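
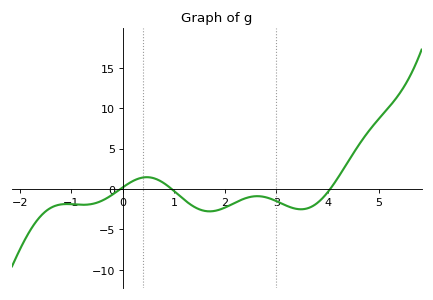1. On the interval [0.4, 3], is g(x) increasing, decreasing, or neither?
neither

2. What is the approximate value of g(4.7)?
6.3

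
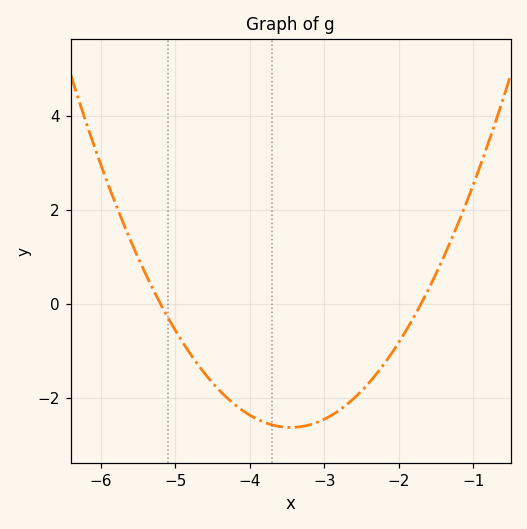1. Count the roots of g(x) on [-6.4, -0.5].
2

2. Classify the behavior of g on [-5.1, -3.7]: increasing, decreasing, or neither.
decreasing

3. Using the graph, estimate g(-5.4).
0.636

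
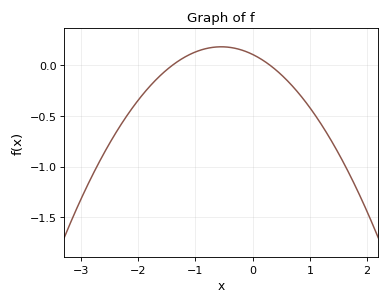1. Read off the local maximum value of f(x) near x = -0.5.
0.181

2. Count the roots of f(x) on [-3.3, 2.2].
2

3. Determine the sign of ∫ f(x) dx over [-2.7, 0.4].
negative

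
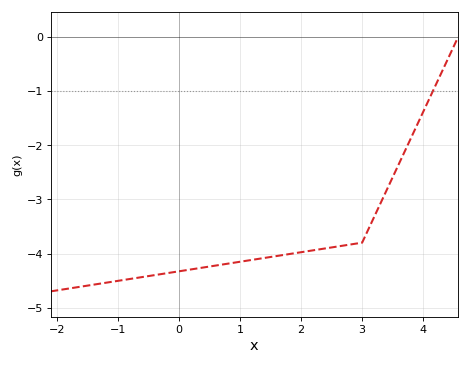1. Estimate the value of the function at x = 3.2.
-3.32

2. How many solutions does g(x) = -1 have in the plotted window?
1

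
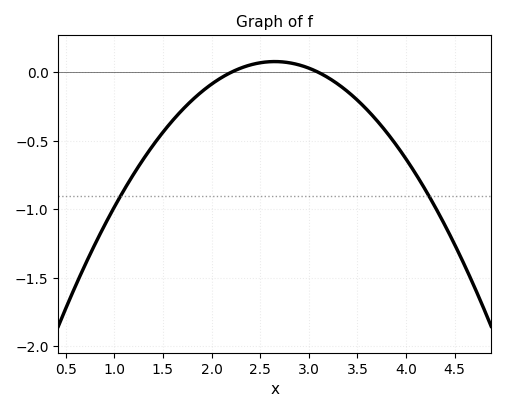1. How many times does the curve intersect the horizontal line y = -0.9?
2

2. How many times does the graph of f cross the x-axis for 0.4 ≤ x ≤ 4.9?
2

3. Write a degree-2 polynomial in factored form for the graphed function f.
y = -0.39(x - 2.2)(x - 3.1)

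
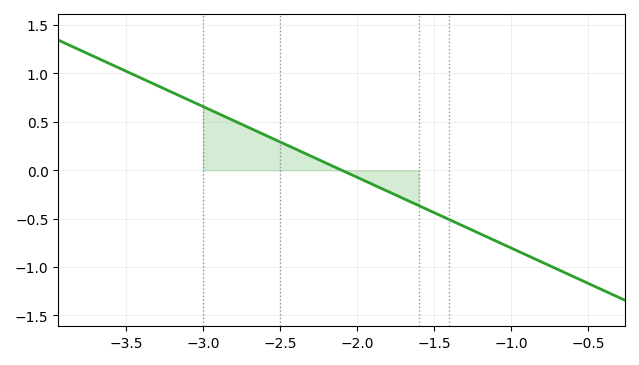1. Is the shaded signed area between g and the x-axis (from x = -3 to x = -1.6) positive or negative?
positive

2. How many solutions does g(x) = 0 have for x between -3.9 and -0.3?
1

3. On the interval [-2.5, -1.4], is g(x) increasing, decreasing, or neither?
decreasing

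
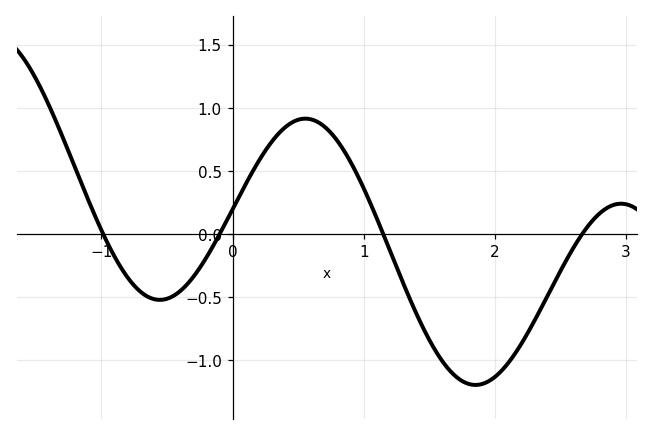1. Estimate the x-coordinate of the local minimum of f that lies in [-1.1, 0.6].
-0.6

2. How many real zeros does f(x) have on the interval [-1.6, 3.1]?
4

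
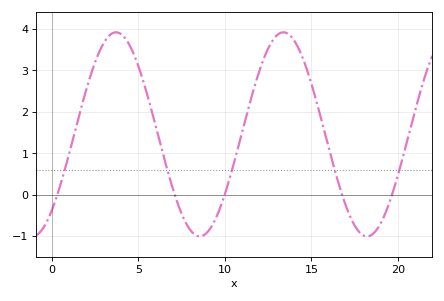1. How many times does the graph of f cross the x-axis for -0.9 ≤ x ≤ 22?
5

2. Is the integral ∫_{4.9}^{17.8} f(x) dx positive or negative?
positive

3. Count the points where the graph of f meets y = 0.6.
5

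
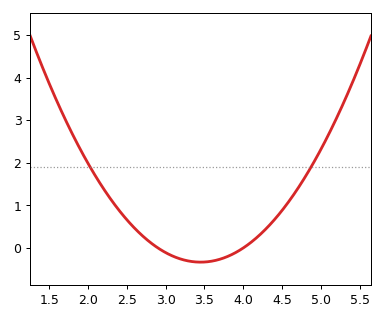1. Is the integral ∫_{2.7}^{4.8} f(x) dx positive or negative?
positive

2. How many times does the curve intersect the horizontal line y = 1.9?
2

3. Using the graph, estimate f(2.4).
0.9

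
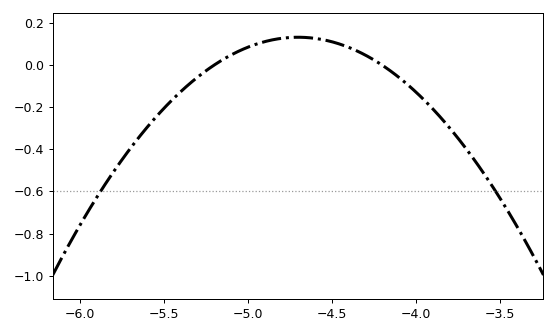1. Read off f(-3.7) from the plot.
-0.398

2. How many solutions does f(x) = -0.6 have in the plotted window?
2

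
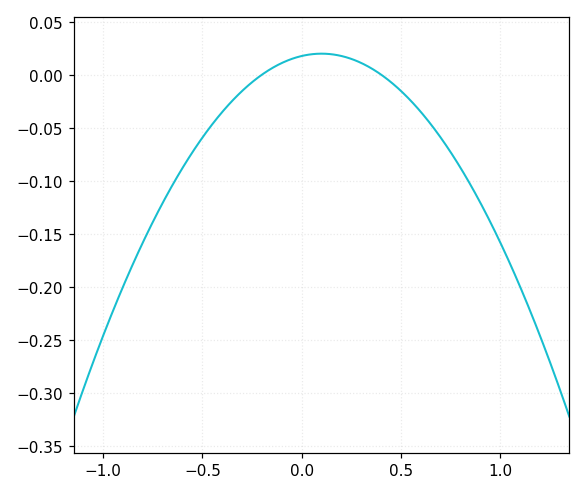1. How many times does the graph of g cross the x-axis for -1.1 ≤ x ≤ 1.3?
2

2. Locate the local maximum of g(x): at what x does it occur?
0.1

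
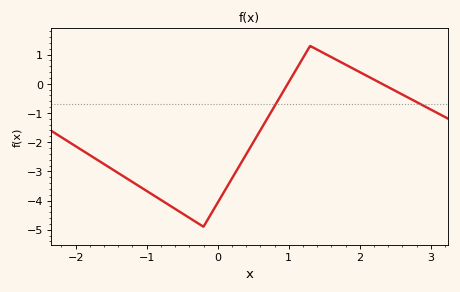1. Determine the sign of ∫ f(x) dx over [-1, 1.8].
negative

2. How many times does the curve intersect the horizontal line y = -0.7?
2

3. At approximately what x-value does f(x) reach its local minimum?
-0.201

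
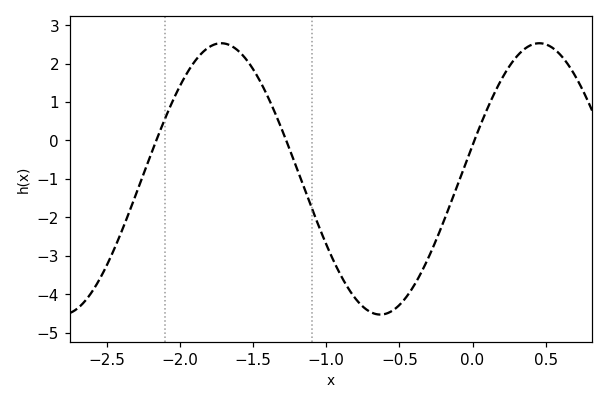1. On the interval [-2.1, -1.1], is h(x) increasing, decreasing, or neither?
neither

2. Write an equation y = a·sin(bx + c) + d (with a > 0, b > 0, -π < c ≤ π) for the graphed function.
y = 3.53sin(2.89x + 0.252) - 1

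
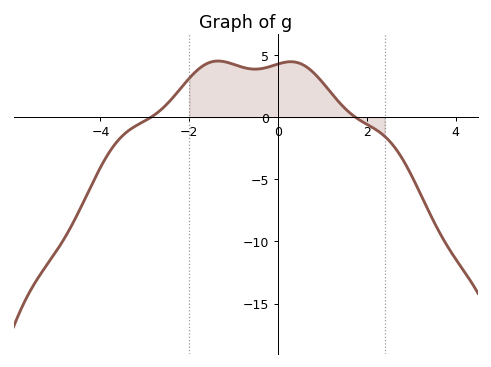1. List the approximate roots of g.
-2.8, 1.8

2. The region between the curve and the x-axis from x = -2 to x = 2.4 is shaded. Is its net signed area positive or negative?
positive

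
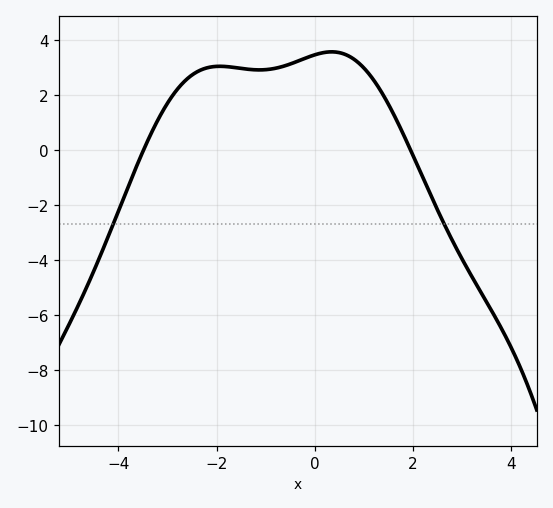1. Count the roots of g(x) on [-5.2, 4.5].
2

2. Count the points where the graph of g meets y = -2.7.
2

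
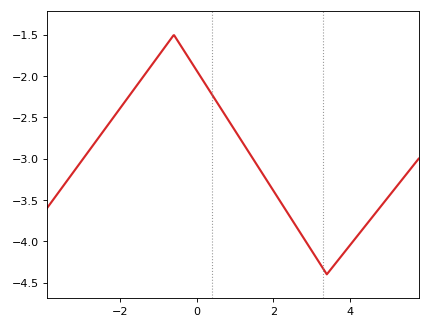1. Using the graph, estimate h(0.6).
-2.35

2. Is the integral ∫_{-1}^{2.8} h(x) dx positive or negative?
negative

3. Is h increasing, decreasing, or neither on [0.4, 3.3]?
decreasing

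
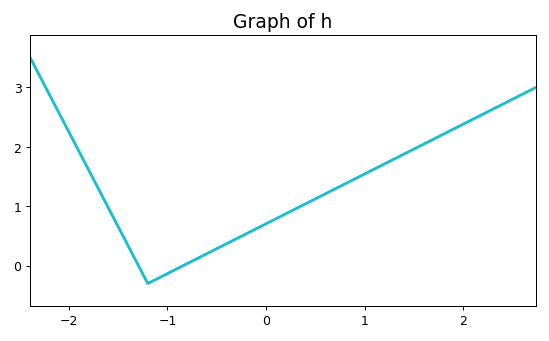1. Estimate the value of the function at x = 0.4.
1.04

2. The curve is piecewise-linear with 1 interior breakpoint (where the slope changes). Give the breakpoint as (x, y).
(-1.2, -0.3)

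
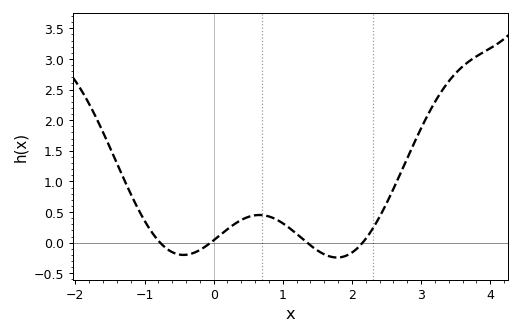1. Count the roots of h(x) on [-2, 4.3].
4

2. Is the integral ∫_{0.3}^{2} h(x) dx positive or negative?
positive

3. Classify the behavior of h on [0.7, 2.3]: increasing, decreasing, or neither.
neither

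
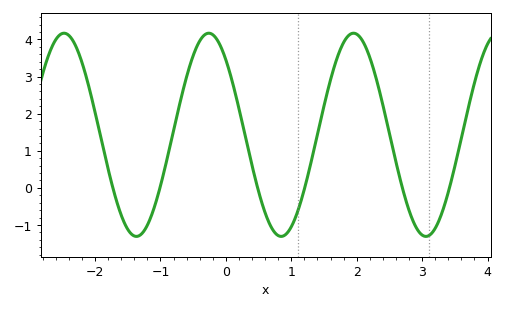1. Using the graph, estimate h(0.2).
2.14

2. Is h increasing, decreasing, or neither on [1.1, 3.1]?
neither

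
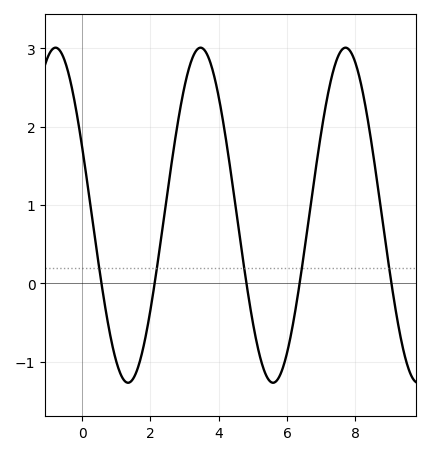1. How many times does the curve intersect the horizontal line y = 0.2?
5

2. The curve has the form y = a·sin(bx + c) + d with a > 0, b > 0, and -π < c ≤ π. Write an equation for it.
y = 2.14sin(1.48x + 2.72) + 0.87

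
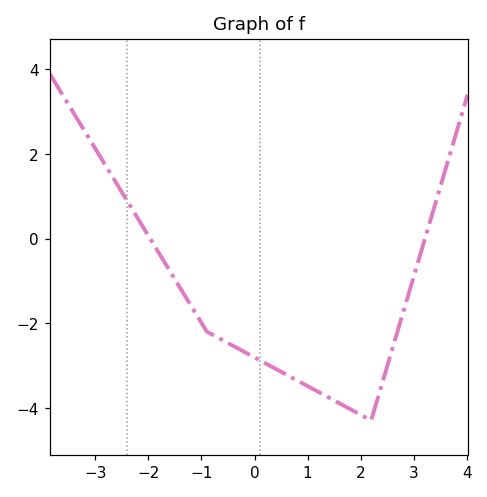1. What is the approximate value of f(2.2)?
-4.3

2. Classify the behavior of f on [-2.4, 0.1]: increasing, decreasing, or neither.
decreasing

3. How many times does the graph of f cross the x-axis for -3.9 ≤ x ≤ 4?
2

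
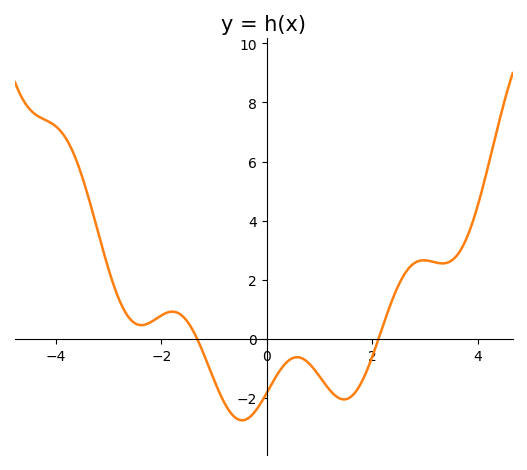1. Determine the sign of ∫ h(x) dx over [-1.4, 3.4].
negative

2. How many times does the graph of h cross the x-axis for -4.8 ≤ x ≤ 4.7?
2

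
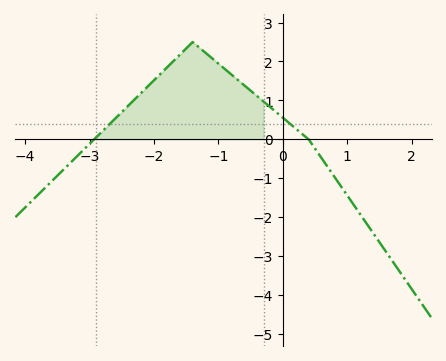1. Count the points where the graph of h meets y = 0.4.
2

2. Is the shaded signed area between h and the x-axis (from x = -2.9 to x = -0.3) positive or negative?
positive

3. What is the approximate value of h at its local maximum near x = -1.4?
2.5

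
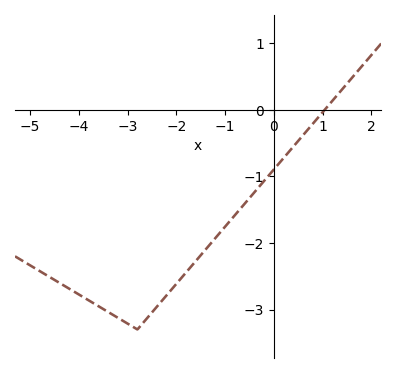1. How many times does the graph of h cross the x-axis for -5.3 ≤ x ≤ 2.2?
1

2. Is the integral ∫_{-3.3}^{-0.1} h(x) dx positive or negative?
negative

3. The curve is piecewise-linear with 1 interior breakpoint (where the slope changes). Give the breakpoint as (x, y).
(-2.8, -3.3)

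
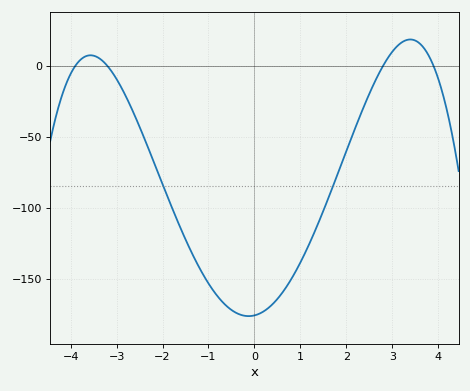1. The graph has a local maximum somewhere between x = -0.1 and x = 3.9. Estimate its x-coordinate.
3.4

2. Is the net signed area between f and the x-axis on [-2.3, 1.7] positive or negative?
negative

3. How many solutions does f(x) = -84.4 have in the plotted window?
2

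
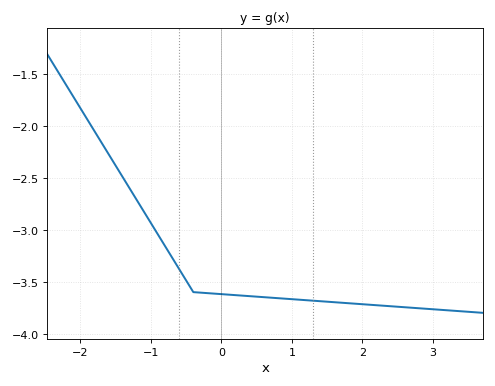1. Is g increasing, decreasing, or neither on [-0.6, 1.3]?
decreasing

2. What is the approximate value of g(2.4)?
-3.75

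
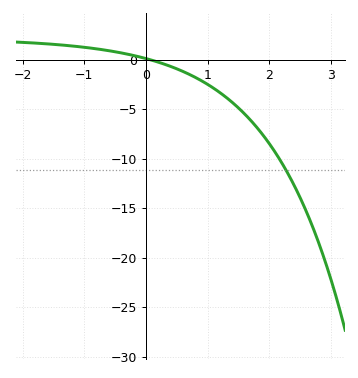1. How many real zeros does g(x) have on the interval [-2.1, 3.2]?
1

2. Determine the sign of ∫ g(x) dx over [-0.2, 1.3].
negative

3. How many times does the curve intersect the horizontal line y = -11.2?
1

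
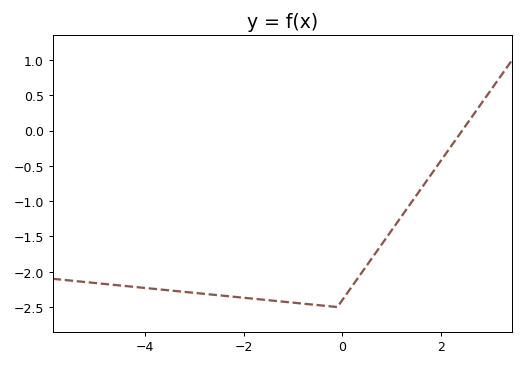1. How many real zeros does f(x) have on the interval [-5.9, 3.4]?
1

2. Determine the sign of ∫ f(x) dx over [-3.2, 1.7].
negative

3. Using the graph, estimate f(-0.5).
-2.45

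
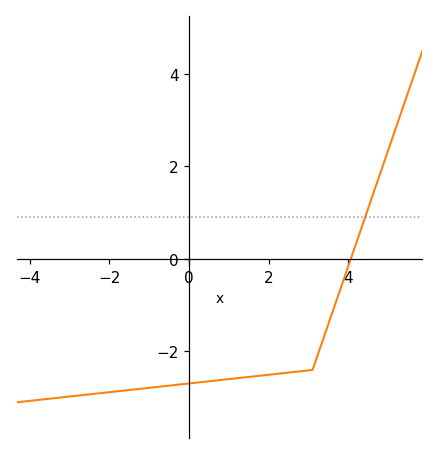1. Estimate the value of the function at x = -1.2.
-2.8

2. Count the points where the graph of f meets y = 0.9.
1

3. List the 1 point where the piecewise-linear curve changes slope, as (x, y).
(3.1, -2.4)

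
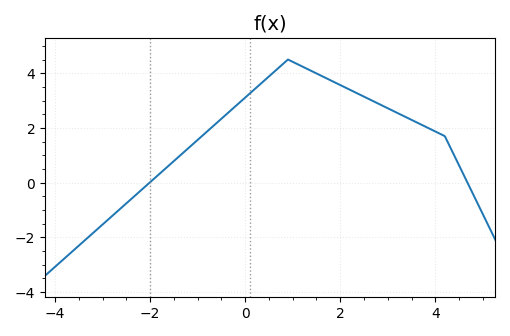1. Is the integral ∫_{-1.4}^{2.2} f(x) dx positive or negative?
positive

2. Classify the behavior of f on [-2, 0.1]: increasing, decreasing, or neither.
increasing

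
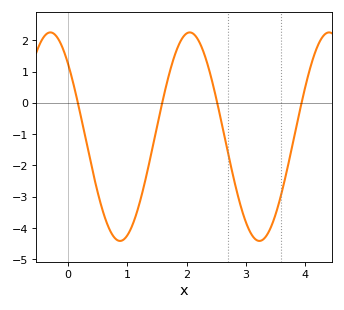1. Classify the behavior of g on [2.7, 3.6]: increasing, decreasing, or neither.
neither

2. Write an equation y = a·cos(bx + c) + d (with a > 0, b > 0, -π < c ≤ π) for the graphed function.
y = 3.33cos(2.7x + 0.8) - 1.08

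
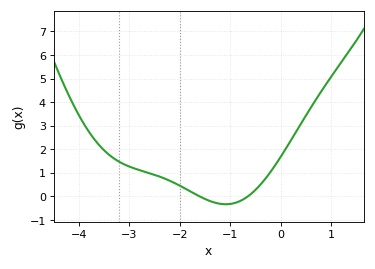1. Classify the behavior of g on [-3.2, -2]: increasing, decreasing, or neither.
decreasing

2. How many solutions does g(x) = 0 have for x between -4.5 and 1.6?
2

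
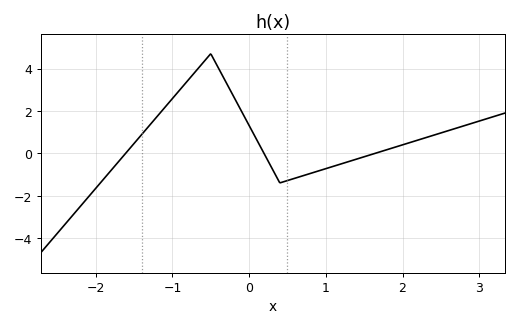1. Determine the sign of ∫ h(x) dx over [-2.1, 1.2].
positive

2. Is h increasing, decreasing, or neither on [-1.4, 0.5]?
neither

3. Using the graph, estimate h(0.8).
-1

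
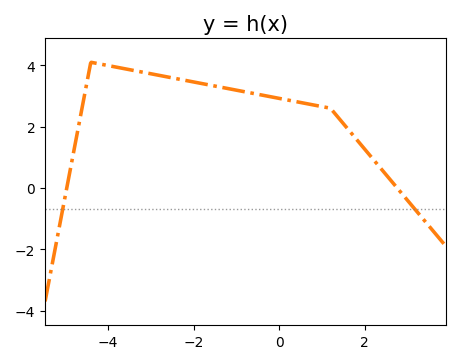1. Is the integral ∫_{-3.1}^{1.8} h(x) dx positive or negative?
positive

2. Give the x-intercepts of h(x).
-5, 2.8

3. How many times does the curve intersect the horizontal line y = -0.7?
2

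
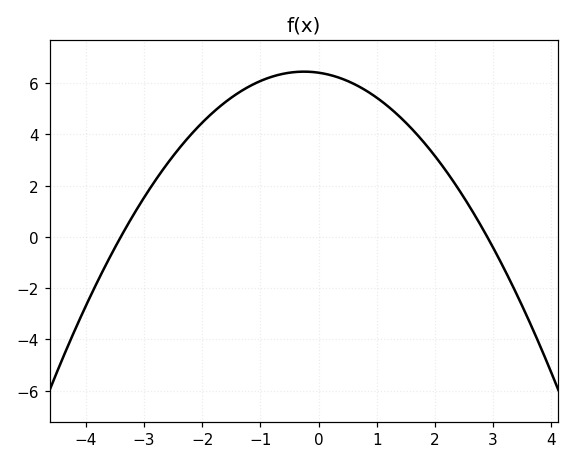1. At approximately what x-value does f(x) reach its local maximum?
-0.25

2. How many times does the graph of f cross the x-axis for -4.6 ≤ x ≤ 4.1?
2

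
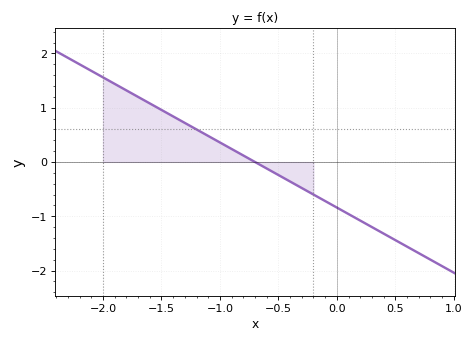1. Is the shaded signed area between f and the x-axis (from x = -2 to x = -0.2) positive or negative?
positive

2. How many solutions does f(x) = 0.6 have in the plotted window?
1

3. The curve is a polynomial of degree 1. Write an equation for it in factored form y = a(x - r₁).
y = -1.2(x + 0.7)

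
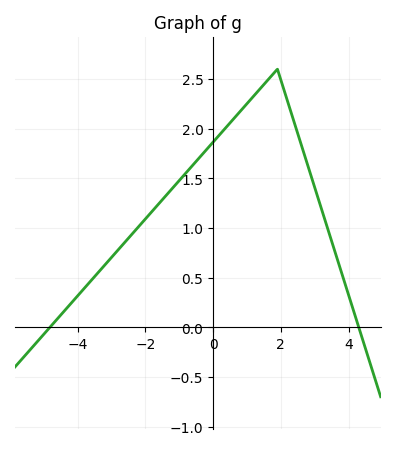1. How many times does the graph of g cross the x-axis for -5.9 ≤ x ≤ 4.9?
2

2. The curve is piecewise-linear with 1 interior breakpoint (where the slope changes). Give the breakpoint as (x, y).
(1.9, 2.6)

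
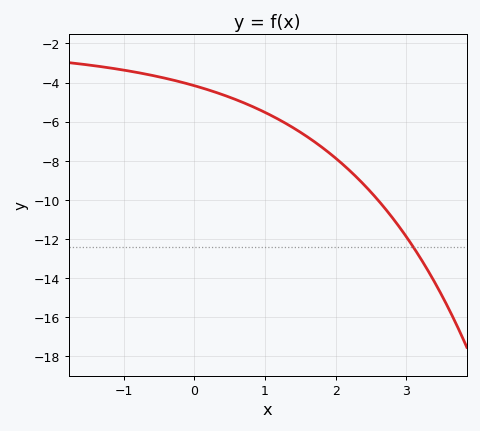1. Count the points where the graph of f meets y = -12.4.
1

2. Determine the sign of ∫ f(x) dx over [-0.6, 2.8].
negative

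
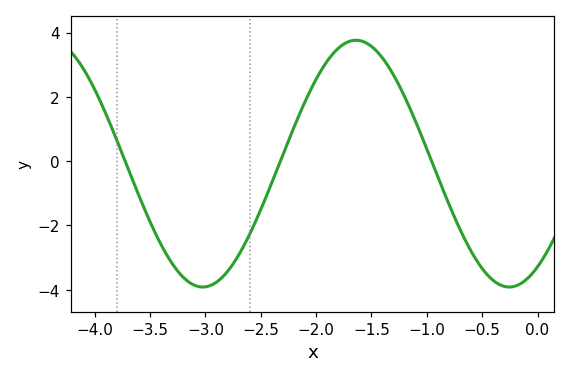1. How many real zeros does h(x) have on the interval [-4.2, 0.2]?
3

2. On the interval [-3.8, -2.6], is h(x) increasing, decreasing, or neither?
neither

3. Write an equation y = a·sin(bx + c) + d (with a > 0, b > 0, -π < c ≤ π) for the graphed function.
y = 3.84sin(2.27x - 0.99) - 0.08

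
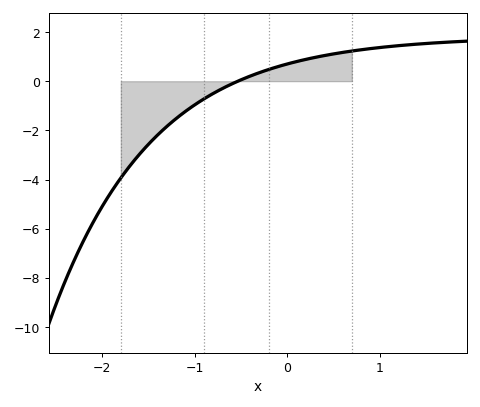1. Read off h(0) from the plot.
0.6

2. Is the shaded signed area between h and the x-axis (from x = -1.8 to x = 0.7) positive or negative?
negative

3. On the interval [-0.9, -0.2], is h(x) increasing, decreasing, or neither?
increasing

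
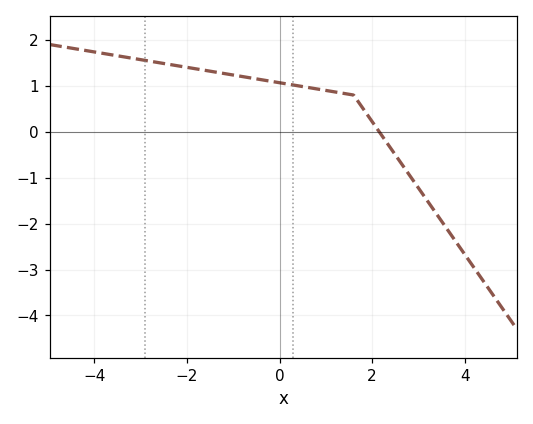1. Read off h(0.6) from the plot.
0.968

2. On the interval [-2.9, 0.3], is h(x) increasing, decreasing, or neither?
decreasing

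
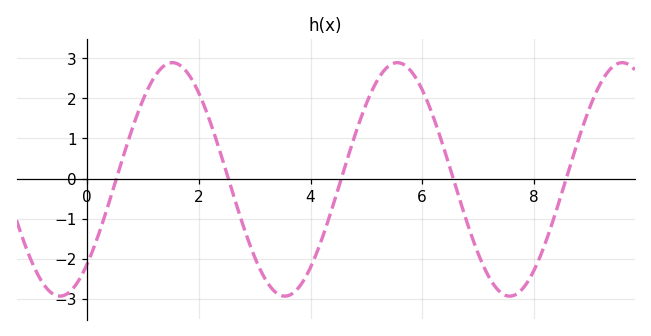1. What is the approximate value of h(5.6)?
2.88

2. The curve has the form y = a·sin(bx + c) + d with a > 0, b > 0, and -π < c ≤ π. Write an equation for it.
y = 2.91sin(1.56x - 0.81) - 0.02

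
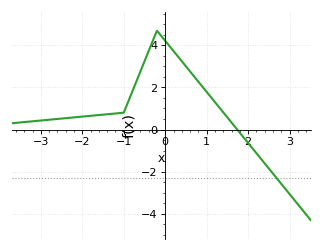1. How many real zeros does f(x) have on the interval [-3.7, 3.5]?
1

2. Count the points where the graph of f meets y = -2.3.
1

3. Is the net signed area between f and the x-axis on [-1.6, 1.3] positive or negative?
positive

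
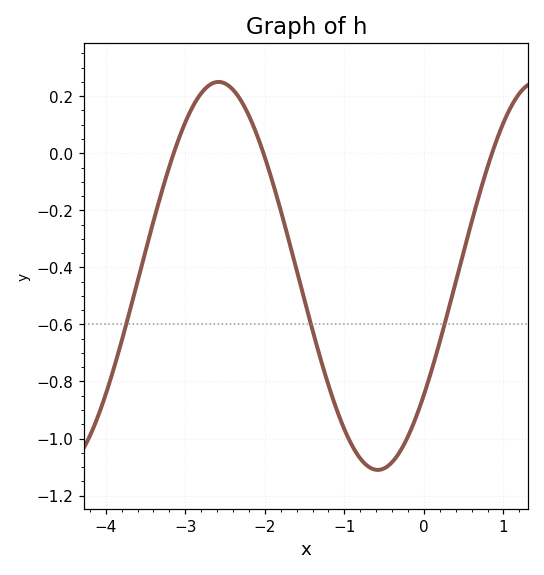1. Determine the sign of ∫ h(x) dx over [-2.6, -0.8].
negative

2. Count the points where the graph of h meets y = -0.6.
3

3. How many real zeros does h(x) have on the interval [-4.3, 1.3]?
3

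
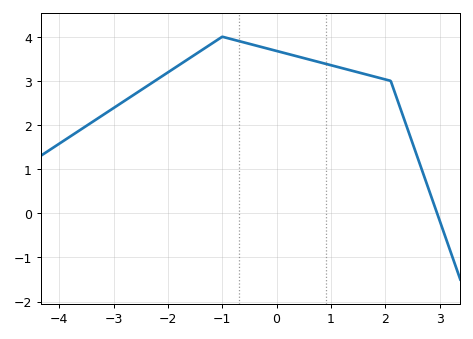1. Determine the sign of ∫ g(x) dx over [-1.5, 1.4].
positive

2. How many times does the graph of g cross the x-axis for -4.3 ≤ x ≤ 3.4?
1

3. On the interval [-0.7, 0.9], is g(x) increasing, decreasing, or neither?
decreasing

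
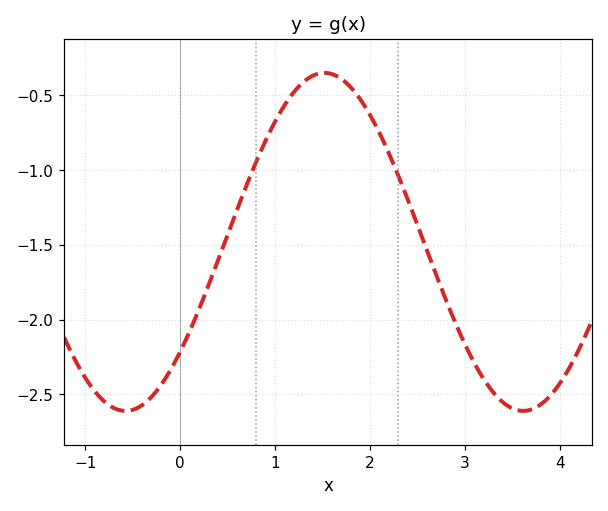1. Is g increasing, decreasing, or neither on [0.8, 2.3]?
neither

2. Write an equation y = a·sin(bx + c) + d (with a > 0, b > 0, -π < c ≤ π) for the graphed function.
y = 1.13sin(1.5x - 0.71) - 1.48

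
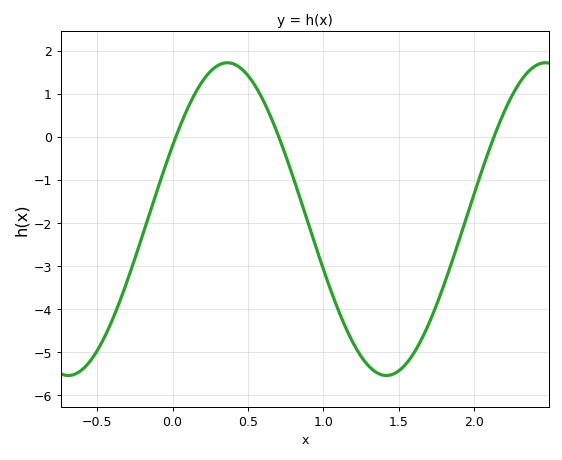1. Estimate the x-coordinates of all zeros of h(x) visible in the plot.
0, 0.7, 2.15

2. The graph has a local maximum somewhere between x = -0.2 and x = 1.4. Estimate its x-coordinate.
0.35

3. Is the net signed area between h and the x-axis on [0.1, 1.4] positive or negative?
negative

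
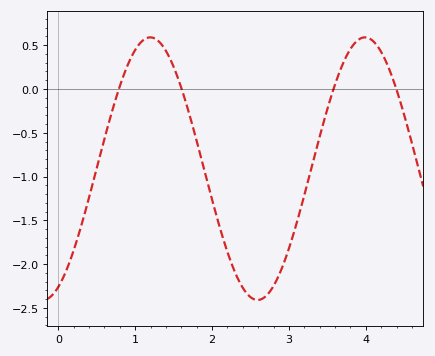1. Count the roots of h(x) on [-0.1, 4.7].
4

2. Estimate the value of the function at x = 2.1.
-1.58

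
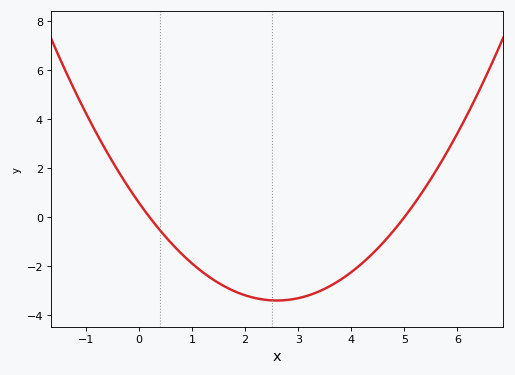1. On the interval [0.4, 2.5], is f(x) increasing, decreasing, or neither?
decreasing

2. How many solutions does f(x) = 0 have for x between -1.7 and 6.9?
2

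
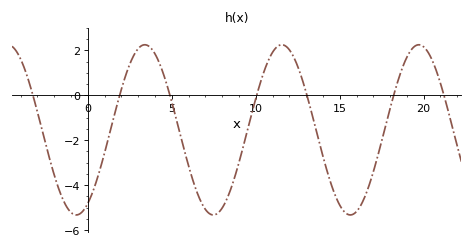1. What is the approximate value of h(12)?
2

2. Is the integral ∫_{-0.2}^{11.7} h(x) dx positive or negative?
negative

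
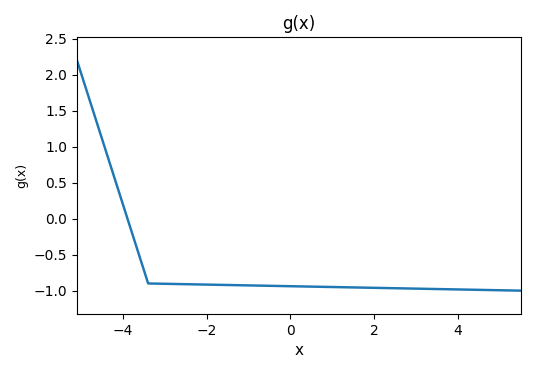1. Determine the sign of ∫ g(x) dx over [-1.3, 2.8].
negative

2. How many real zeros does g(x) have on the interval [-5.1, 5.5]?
1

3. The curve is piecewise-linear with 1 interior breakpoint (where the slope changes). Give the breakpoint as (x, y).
(-3.4, -0.9)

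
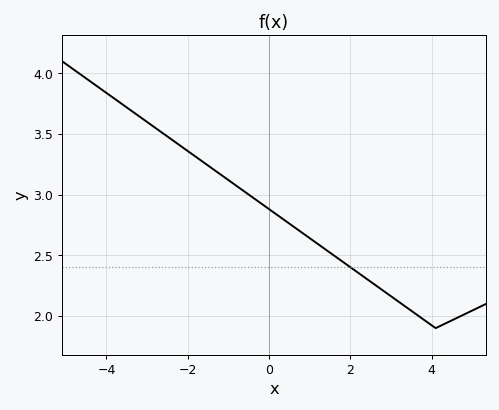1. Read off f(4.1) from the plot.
1.9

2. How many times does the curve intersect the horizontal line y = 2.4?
1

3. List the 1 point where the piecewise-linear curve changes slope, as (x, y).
(4.1, 1.9)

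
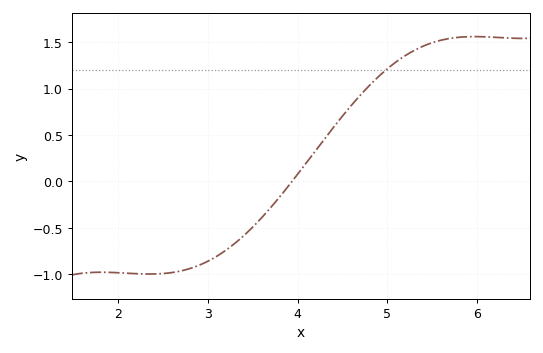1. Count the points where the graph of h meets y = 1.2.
1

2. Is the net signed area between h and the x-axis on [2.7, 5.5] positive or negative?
positive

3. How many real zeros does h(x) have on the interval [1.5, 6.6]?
1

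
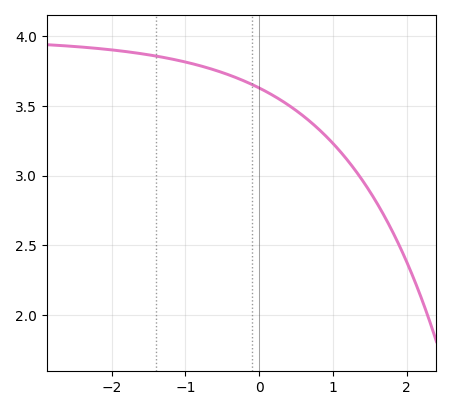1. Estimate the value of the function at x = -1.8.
3.89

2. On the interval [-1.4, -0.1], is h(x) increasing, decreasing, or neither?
decreasing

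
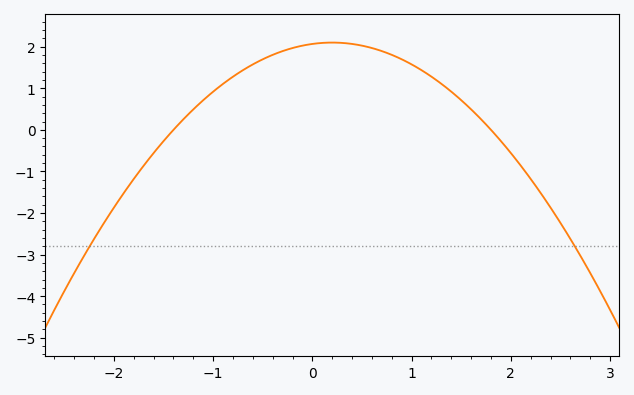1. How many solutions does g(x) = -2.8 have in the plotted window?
2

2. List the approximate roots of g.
-1.4, 1.8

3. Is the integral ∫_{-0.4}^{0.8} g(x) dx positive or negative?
positive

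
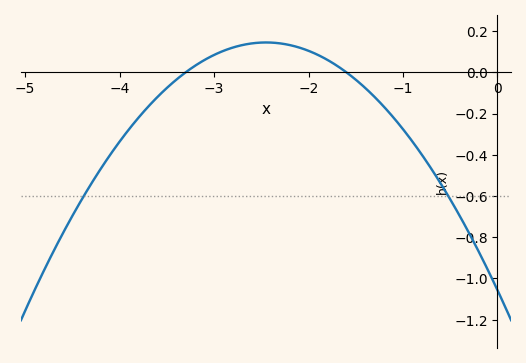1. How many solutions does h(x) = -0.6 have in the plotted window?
2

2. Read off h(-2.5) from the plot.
0.14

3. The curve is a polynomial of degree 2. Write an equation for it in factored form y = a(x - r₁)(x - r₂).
y = -0.2(x + 3.3)(x + 1.6)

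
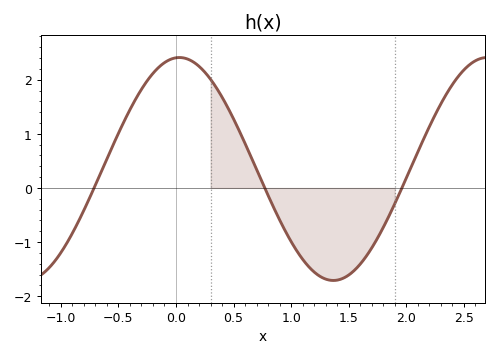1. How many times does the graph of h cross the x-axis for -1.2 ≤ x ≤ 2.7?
3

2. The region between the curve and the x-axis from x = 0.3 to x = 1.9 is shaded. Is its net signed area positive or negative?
negative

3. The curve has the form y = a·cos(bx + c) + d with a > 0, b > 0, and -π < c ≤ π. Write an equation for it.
y = 2.06cos(2.35x - 0.07) + 0.35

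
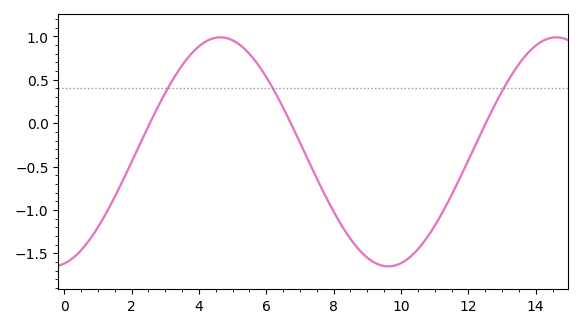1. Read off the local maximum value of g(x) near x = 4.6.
0.99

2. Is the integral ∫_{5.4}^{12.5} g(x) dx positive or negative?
negative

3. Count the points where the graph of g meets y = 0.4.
3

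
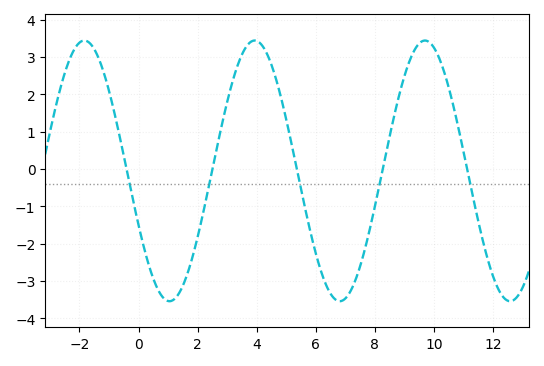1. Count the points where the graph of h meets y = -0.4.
5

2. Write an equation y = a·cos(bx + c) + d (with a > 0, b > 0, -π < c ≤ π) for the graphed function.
y = 3.49cos(1.09x + 2) - 0.05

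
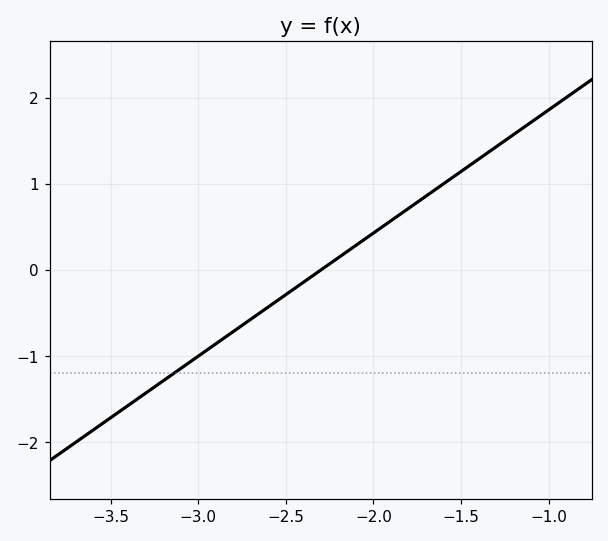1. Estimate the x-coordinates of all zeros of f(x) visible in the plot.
-2.3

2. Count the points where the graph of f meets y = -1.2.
1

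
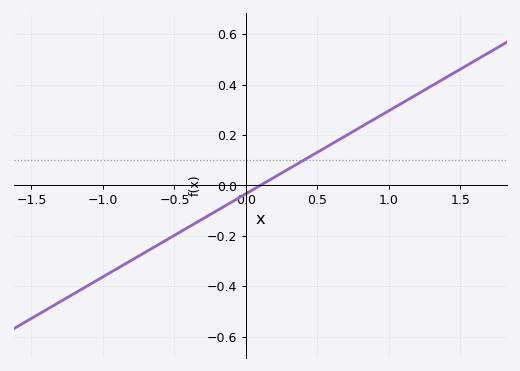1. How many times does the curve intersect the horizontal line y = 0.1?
1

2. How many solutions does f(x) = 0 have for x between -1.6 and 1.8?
1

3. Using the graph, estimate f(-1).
-0.36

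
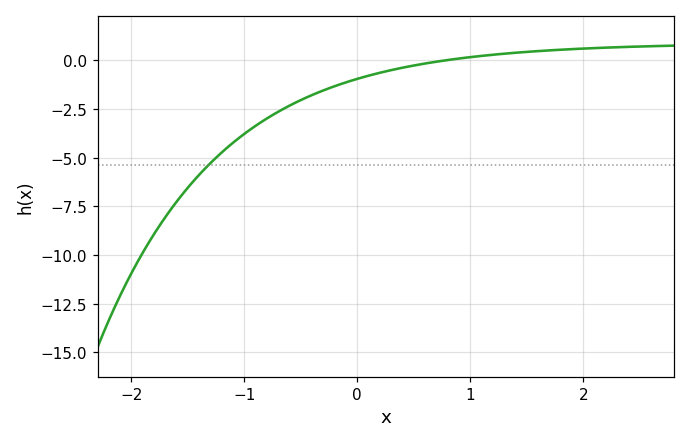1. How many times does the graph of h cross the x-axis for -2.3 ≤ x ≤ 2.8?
1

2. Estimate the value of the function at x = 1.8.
0.6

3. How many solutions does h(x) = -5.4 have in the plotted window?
1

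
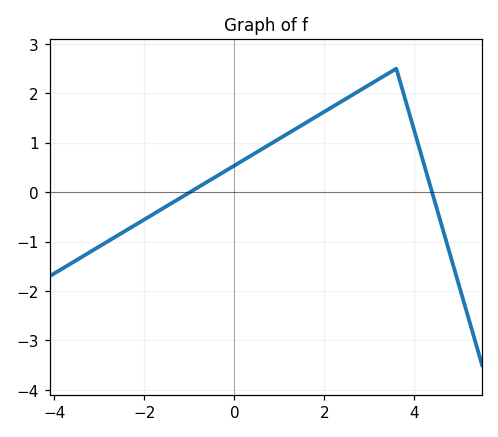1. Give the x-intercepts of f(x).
-1, 4.4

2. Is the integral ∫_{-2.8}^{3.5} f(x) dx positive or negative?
positive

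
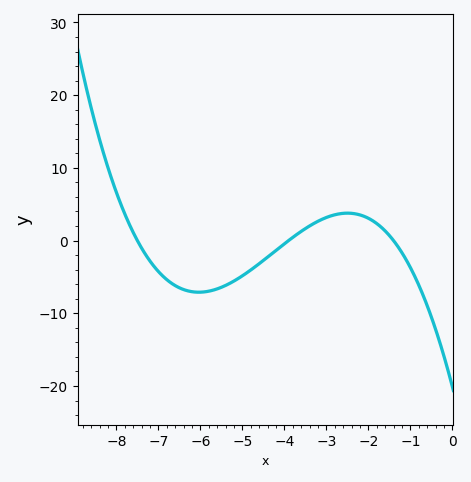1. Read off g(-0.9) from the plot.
-5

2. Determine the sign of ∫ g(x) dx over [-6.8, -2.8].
negative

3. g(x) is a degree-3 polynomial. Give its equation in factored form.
y = -0.49(x + 7.5)(x + 3.9)(x + 1.4)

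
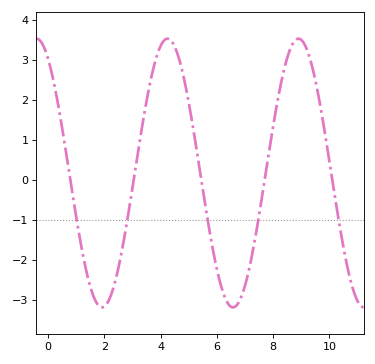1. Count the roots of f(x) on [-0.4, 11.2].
5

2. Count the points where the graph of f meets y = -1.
5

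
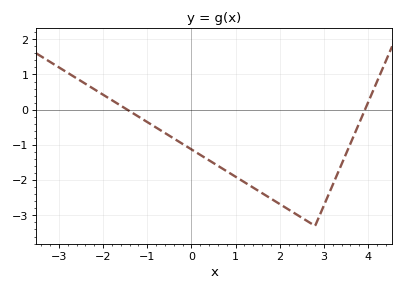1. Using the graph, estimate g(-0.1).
-1.05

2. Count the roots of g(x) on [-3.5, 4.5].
2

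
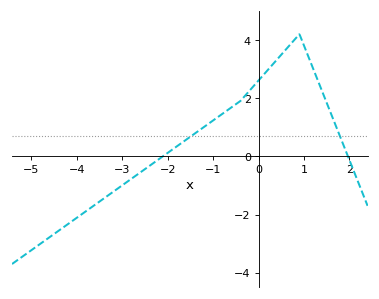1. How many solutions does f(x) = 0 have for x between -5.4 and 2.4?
2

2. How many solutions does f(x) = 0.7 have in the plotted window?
2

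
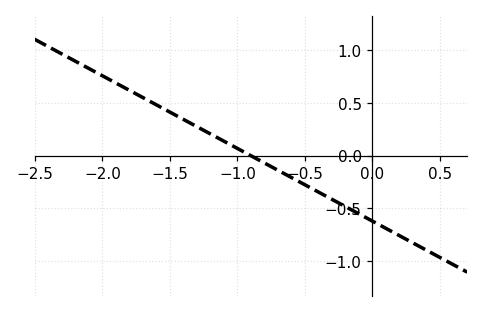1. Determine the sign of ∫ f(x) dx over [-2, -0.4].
positive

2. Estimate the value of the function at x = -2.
0.759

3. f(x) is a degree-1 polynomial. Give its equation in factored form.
y = -0.69(x + 0.9)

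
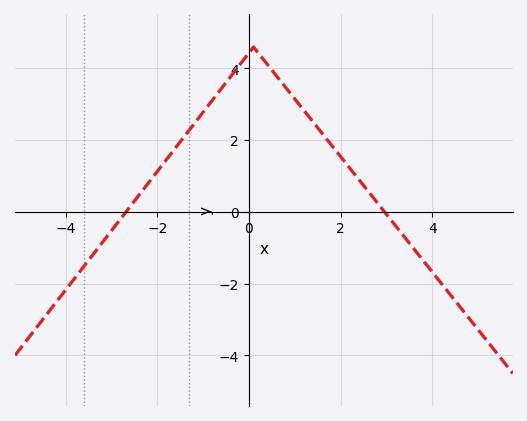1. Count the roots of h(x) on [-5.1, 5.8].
2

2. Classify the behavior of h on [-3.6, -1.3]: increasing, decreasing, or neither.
increasing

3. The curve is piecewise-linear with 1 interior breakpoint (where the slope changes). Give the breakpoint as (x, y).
(0.1, 4.6)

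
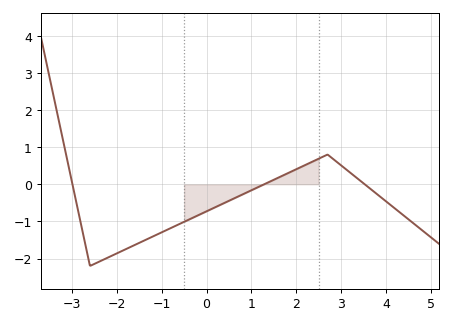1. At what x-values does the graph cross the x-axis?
-2.99, 1.29, 3.53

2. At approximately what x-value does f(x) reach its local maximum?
2.7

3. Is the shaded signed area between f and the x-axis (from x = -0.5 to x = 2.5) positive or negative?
negative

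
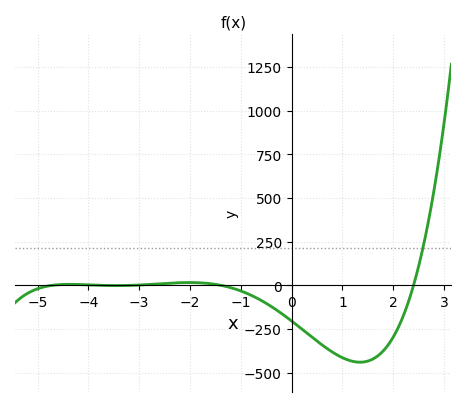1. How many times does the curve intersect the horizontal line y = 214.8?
1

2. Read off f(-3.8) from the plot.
0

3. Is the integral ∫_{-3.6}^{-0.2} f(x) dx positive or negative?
negative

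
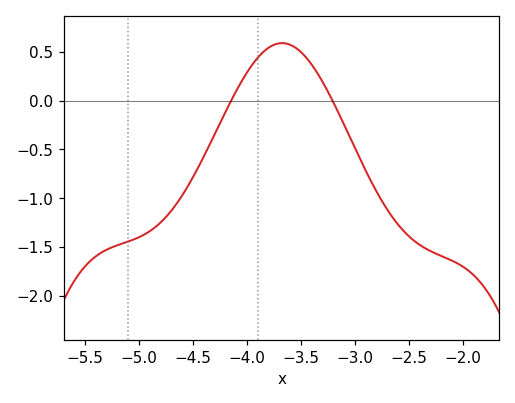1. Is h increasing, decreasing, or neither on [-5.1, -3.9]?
increasing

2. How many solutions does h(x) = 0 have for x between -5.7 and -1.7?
2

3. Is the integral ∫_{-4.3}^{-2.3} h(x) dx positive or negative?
negative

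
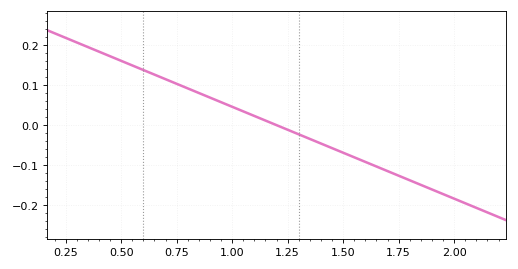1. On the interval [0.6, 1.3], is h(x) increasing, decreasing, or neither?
decreasing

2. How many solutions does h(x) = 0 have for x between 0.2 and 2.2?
1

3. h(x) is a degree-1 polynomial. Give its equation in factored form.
y = -0.23(x - 1.2)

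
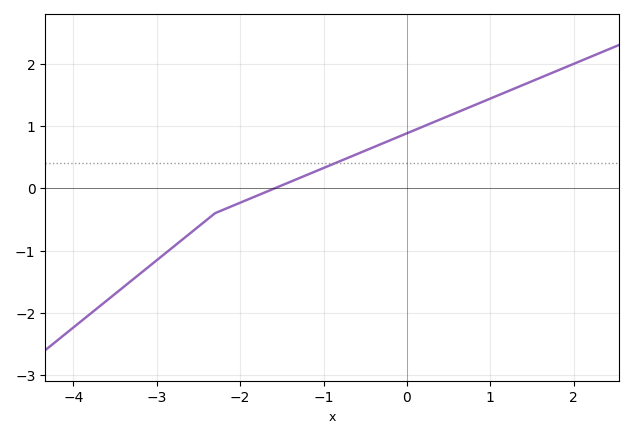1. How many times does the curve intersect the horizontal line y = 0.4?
1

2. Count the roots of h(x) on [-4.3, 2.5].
1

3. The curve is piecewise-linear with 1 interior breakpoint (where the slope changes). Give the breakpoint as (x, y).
(-2.3, -0.4)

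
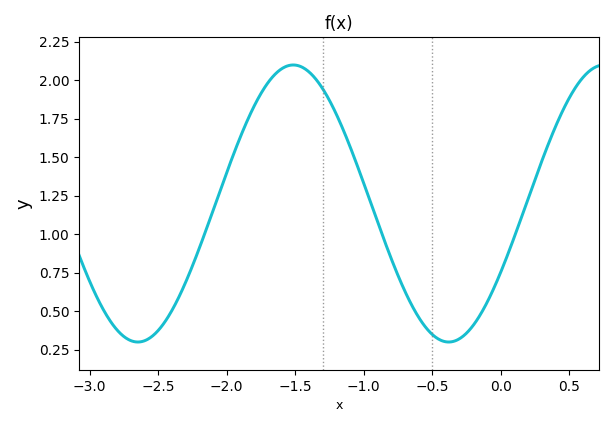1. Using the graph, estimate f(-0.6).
0.463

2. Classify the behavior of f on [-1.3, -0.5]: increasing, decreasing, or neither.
decreasing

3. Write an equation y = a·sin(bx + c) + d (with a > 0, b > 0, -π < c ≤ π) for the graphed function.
y = 0.9sin(2.77x - 0.52) + 1.2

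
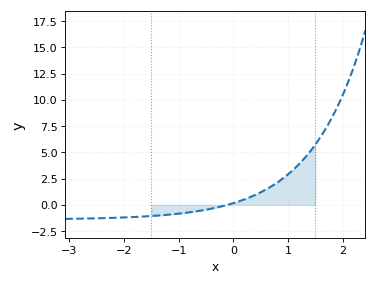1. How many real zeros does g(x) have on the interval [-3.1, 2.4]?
1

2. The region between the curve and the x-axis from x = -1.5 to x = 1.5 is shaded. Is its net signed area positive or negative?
positive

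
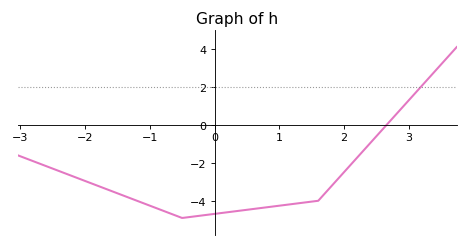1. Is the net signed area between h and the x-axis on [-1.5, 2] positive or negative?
negative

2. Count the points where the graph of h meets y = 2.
1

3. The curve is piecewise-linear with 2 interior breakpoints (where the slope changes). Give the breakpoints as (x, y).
(-0.5, -4.9); (1.6, -4)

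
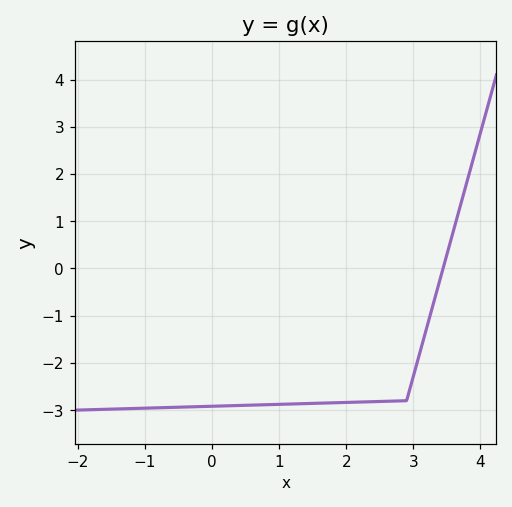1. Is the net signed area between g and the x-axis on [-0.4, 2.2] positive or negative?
negative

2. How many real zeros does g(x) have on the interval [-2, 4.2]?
1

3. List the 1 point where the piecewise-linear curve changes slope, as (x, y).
(2.9, -2.8)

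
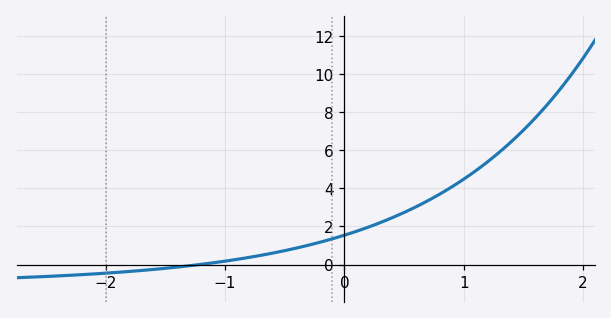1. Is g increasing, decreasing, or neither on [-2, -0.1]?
increasing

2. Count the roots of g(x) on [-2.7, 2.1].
1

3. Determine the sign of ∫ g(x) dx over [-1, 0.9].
positive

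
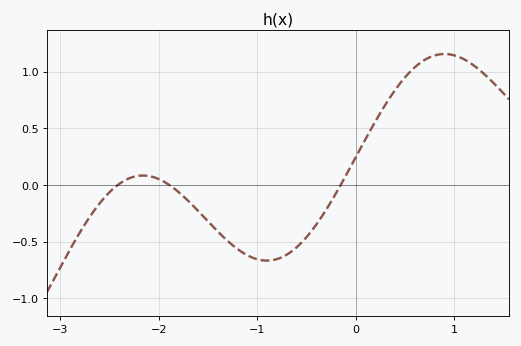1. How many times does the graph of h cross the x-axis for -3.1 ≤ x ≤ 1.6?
3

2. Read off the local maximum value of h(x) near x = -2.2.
0.1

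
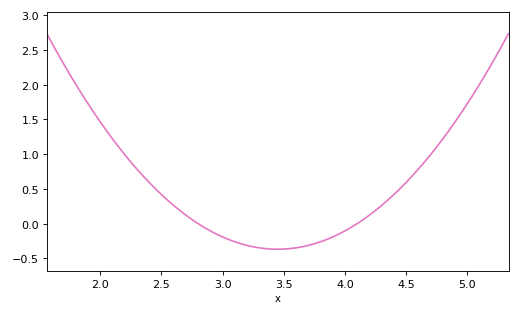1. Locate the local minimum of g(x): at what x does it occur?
3.4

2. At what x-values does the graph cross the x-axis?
2.8, 4.1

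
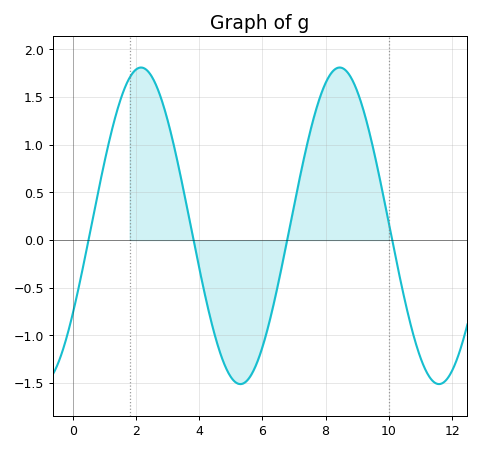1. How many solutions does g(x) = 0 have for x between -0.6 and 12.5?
4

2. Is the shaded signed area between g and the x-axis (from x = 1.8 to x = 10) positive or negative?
positive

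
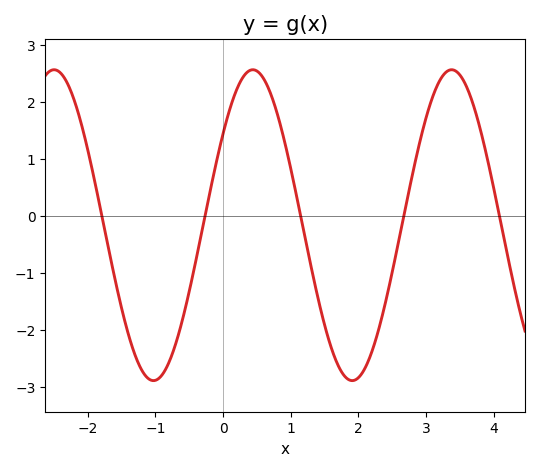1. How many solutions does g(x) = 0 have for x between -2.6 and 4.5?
5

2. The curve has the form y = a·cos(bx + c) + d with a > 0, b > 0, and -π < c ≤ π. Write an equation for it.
y = 2.73cos(2.14x - 0.942) - 0.16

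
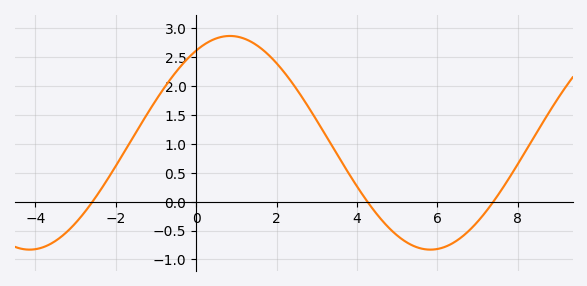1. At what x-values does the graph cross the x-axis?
-2.58, 4.26, 7.39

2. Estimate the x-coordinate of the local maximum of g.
0.842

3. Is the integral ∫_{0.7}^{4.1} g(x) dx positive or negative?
positive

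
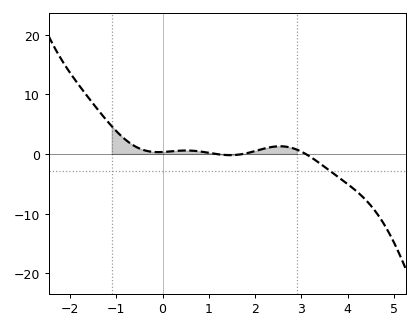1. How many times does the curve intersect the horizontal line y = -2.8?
1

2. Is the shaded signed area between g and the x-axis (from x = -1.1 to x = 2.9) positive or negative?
positive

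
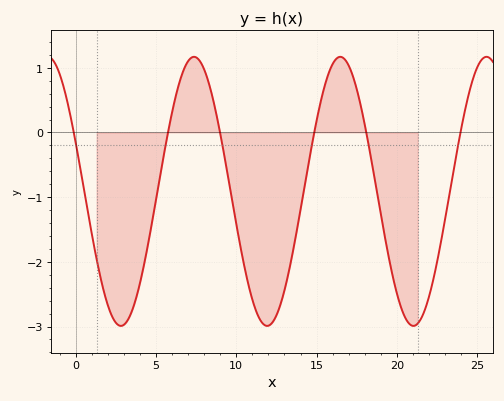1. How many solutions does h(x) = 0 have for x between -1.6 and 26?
6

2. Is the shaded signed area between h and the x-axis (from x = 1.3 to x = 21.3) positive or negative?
negative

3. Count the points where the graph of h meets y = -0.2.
6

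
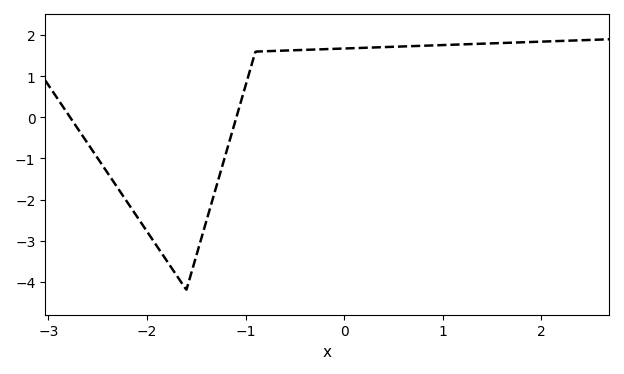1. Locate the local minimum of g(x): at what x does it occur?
-1.6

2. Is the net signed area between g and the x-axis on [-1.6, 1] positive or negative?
positive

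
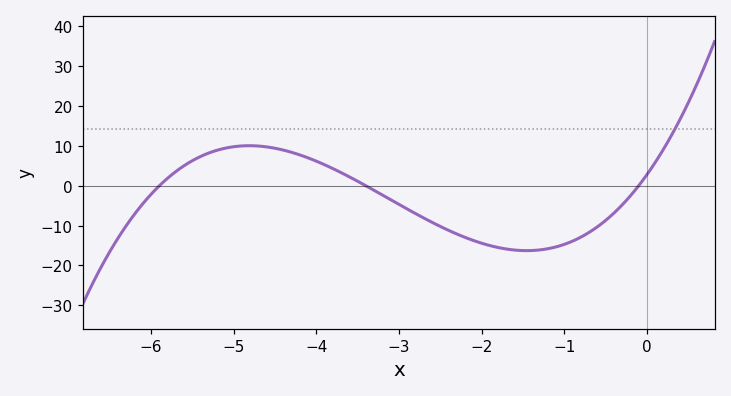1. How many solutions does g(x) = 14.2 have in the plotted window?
1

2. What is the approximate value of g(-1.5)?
-16.3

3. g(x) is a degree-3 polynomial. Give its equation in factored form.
y = 1.39(x + 5.9)(x + 3.4)(x + 0.1)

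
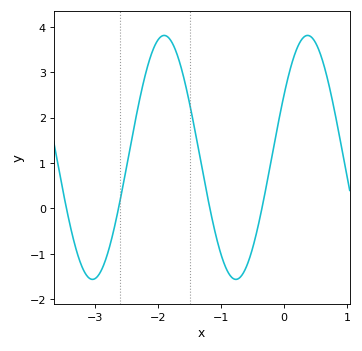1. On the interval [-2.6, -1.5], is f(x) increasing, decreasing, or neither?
neither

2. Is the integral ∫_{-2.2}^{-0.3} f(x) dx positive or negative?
positive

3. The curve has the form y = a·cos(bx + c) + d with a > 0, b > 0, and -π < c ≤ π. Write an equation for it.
y = 2.69cos(2.76x - 1.03) + 1.12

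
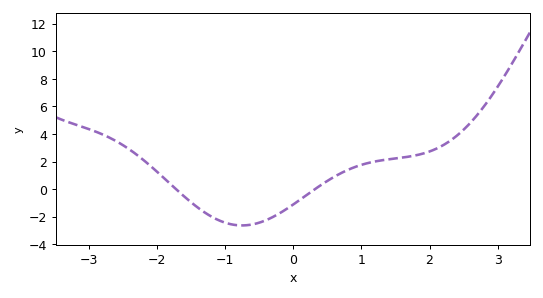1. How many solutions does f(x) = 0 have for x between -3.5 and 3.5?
2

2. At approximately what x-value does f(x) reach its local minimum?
-0.8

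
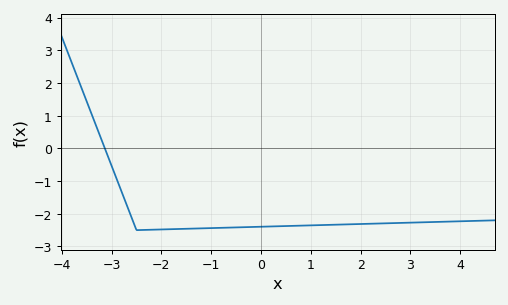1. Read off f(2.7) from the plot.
-2.3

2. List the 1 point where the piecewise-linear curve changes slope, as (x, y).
(-2.5, -2.5)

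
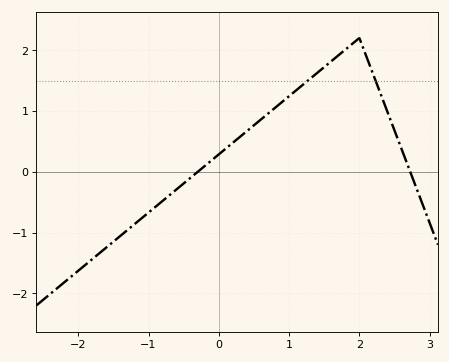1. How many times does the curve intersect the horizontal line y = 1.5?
2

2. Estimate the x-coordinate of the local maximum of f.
2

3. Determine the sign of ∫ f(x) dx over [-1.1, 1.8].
positive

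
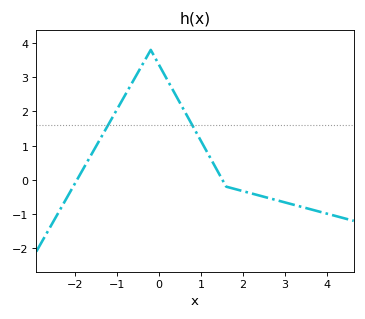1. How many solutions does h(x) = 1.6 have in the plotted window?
2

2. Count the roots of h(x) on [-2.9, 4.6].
2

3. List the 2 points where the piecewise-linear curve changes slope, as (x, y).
(-0.2, 3.8); (1.6, -0.2)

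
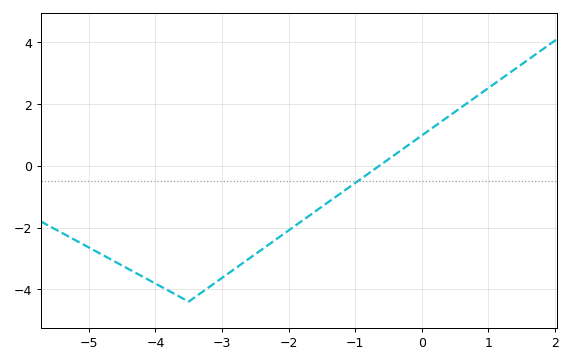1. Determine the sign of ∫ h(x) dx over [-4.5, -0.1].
negative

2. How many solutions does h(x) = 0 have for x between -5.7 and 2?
1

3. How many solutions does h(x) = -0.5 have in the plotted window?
1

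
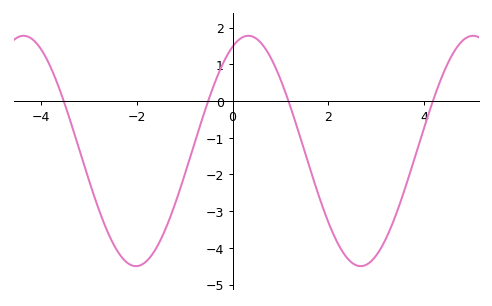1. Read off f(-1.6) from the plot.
-4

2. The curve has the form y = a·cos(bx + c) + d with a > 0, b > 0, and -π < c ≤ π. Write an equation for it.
y = 3.14cos(1.3x - 0.44) - 1.36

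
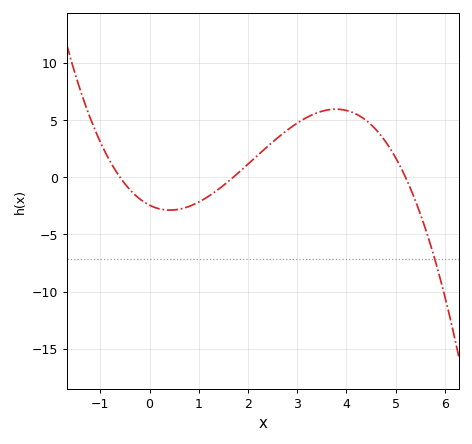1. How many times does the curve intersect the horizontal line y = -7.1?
1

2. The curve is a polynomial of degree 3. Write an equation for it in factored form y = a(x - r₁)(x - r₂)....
y = -0.46(x + 0.6)(x - 1.7)(x - 5.2)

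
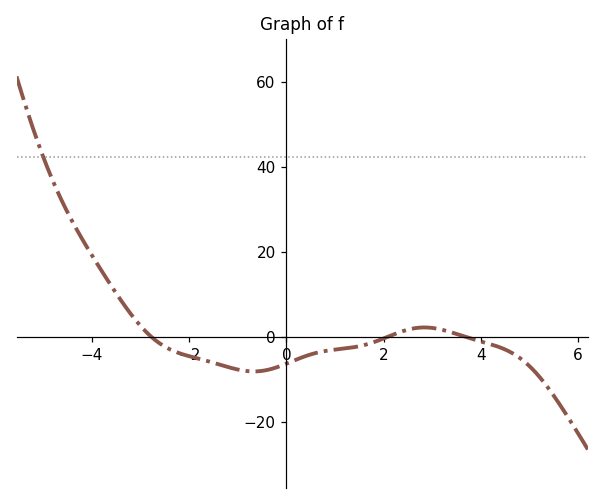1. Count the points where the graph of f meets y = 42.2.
1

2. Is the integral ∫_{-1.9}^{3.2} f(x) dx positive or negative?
negative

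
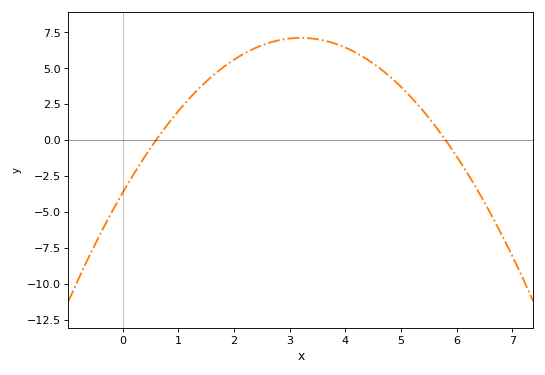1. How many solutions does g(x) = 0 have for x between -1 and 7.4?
2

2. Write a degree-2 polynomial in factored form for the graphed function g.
y = -1.05(x - 0.6)(x - 5.8)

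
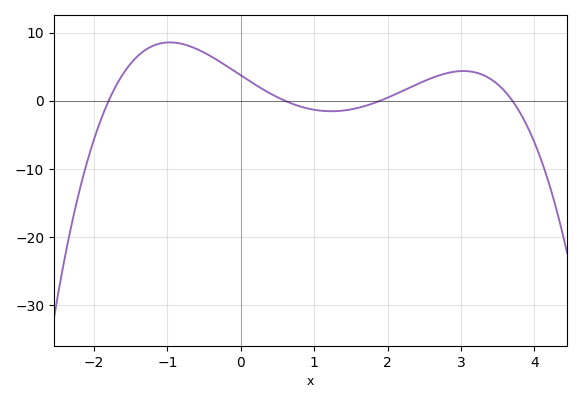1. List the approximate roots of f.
-1.8, 0.6, 1.9, 3.7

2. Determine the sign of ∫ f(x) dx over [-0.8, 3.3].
positive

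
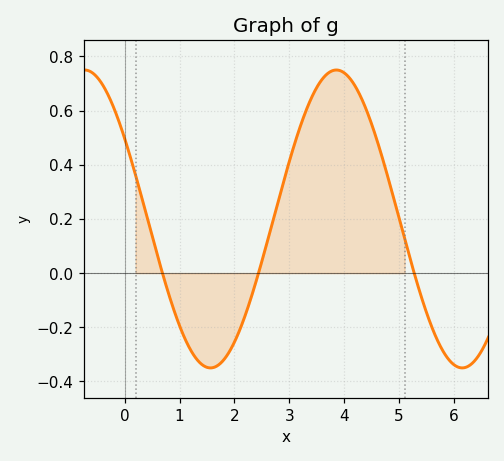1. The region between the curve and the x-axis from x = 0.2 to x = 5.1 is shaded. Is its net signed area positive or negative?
positive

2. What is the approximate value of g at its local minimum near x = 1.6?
-0.34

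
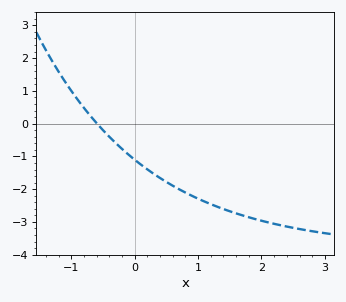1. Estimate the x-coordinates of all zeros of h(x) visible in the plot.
-0.6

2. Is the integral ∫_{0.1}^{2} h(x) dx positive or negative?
negative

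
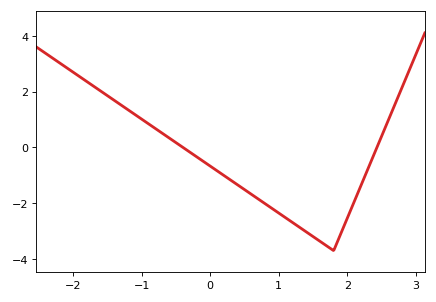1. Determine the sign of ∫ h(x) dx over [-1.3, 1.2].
negative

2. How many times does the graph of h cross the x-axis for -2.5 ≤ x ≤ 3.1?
2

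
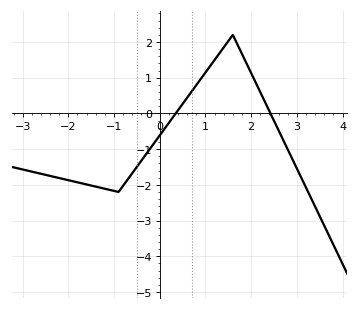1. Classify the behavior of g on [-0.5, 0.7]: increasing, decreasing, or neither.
increasing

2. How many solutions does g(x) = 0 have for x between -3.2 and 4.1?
2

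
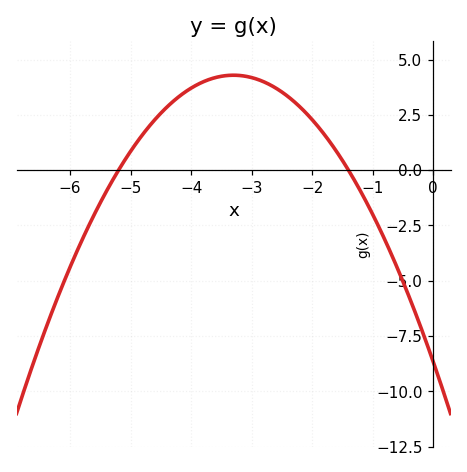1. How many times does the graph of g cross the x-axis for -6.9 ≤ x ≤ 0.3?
2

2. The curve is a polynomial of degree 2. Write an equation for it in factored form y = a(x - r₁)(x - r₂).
y = -1.19(x + 5.2)(x + 1.4)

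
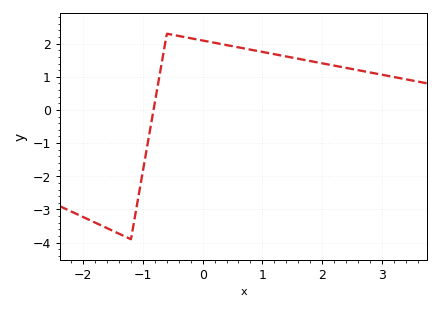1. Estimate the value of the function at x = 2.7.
1.17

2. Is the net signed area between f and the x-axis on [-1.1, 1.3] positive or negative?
positive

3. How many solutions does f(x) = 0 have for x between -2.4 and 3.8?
1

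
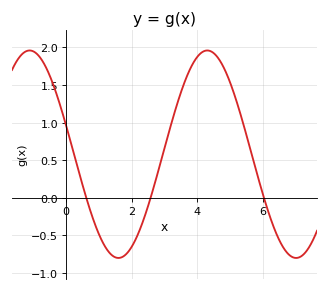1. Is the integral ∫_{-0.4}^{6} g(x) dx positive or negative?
positive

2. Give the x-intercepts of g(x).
0.615, 2.58, 6.03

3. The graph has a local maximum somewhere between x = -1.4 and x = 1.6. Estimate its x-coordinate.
-1.11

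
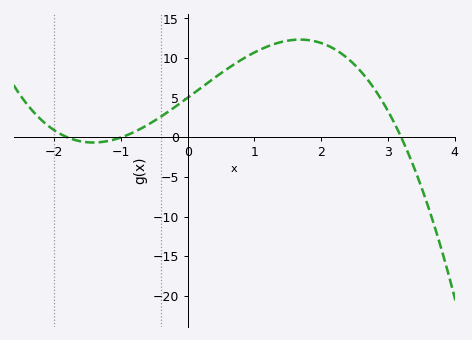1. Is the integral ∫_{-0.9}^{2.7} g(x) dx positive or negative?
positive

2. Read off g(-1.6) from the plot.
-0.5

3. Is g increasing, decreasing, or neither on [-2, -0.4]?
neither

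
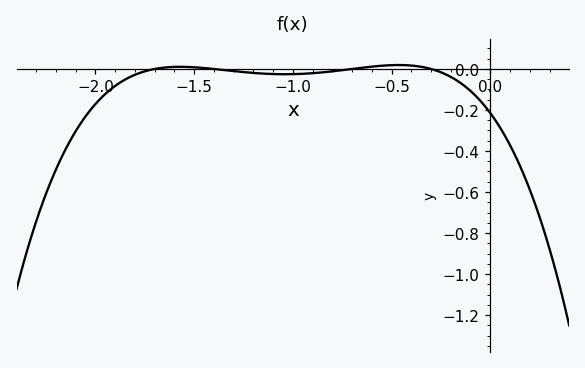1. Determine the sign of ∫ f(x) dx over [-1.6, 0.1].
negative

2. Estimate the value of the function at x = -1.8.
-0.02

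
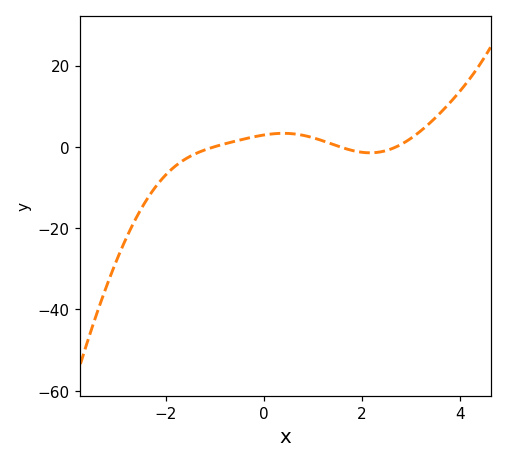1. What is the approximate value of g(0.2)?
3.21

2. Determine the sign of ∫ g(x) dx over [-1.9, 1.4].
positive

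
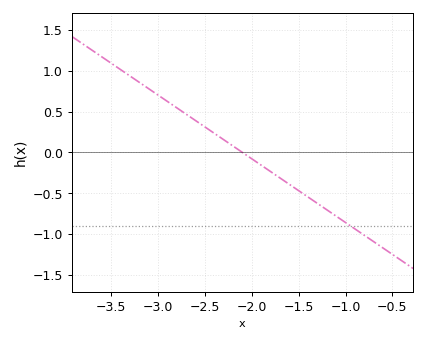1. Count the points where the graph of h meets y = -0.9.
1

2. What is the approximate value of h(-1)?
-0.85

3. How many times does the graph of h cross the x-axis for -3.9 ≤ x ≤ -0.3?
1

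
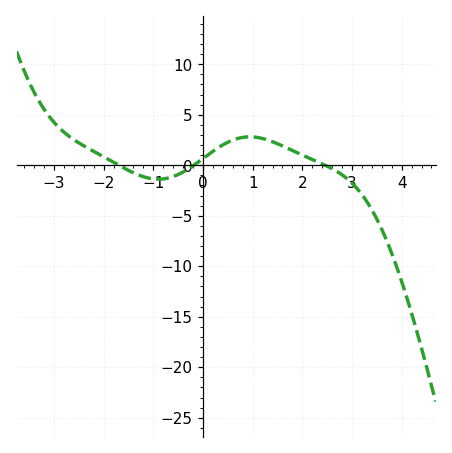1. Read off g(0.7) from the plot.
2.66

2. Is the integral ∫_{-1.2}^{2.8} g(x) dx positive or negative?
positive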